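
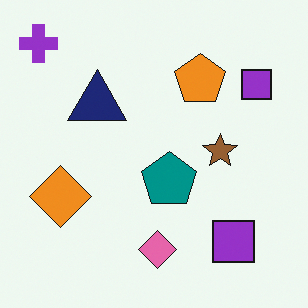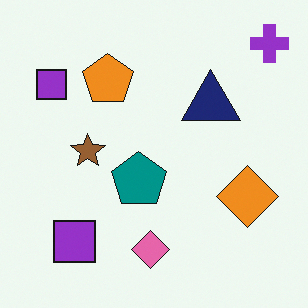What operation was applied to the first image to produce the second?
The second image is the first flipped horizontally (left ↔ right).

The purple cross is in the top-left of the first image and the top-right of the second — shapes on opposite sides of the vertical midline have swapped in a mirror flip.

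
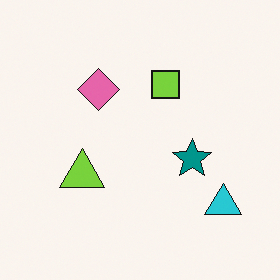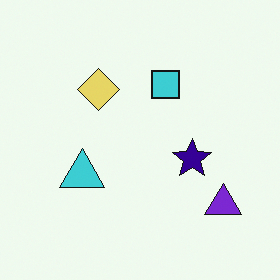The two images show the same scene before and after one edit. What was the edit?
The second image is the first hue-shifted through roughly a third of the color wheel.

Every shape's color has rotated by the same amount around the hue wheel — a uniform hue shift.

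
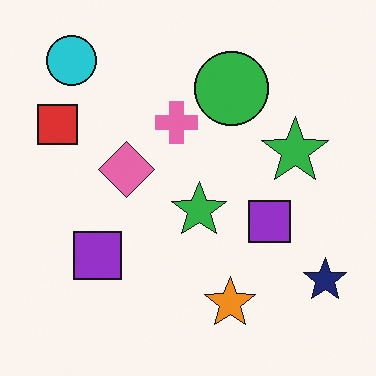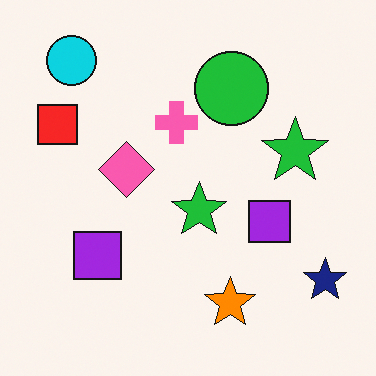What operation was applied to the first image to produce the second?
It was slightly oversaturated.

All colors are more vivid — a global saturation change.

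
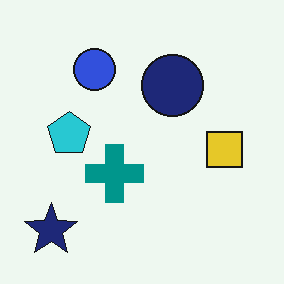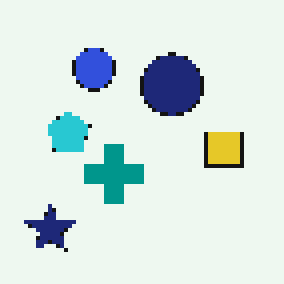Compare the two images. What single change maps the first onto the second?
This is the original image lightly pixelated (a mild mosaic effect).

Shapes are reduced to large square blocks; fine edges and outlines are lost — a downscale-then-upscale (mosaic) effect.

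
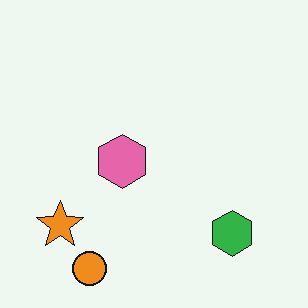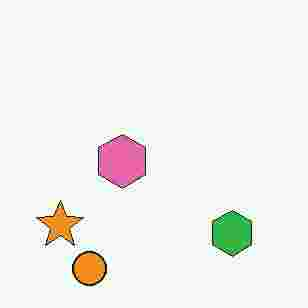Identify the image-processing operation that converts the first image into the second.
It was heavily JPEG-compressed with obvious blocking artifacts.

Blocky 8×8 compression artifacts appear around shape edges and the flat background shows ringing — characteristic JPEG degradation.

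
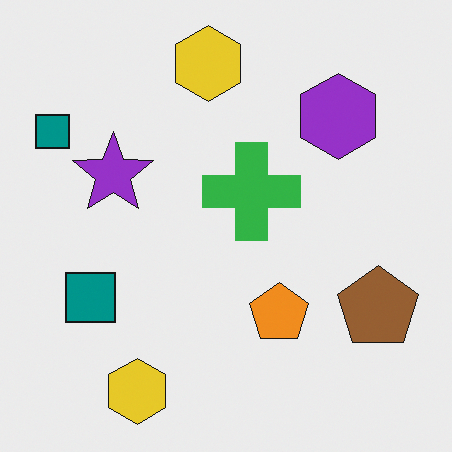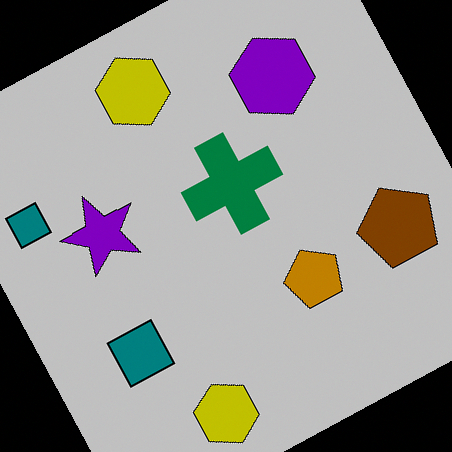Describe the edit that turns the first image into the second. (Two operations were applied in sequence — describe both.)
The image was aggressively posterized, then rotated counter-clockwise by a clearly visible amount.

Each flat color has snapped to a coarser quantized level — most visibly, the near-white background has dropped to a flat grey. Every shape is tilted by the same angle and the image corners show triangular fill wedges — a whole-image rotation by a non-right angle.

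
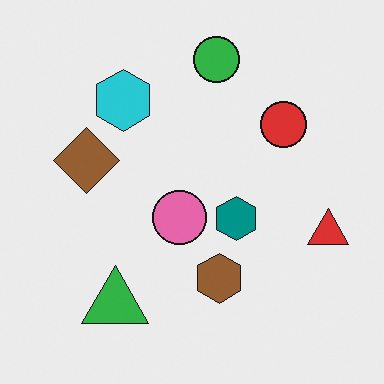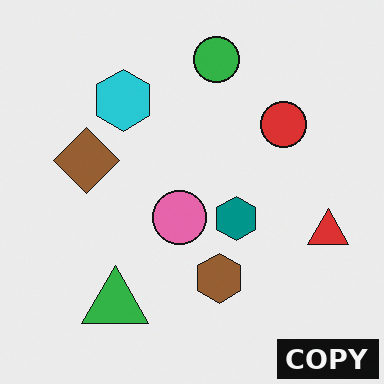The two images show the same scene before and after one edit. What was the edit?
This is the original image watermarked with the text "COPY" in the lower-right corner.

A dark label reading "COPY" appears in the lower-right corner.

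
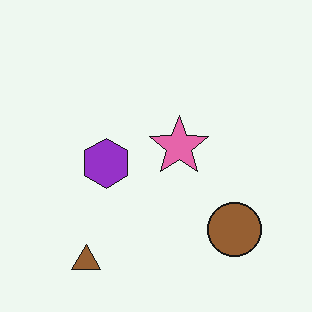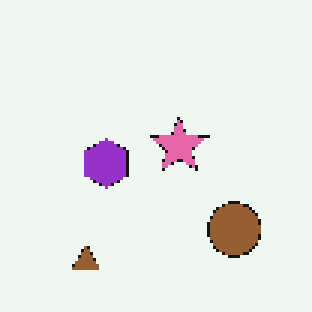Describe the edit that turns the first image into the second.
The second image is the first lightly pixelated (a mild mosaic effect).

Shapes are reduced to large square blocks; fine edges and outlines are lost — a downscale-then-upscale (mosaic) effect.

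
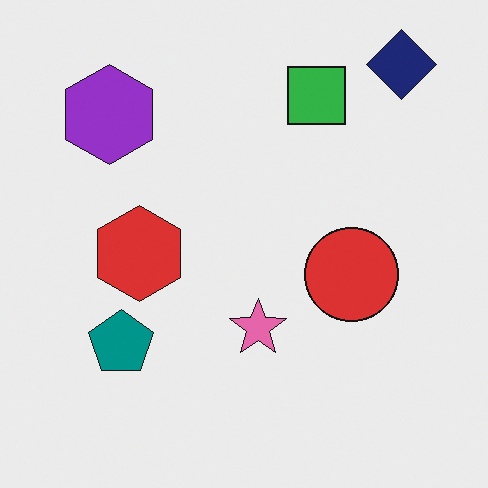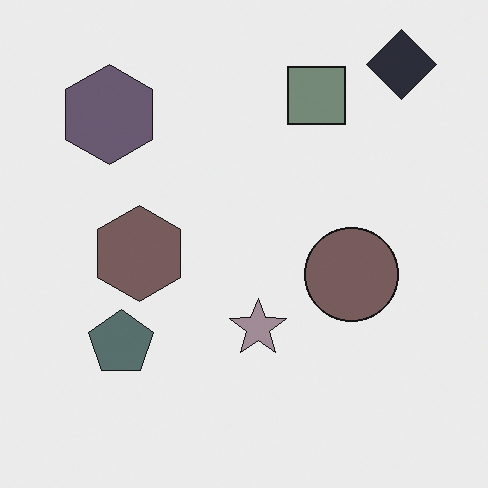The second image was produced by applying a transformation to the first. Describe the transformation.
Made much more muted (saturation change).

All colors are more muted and greyish — a global saturation change.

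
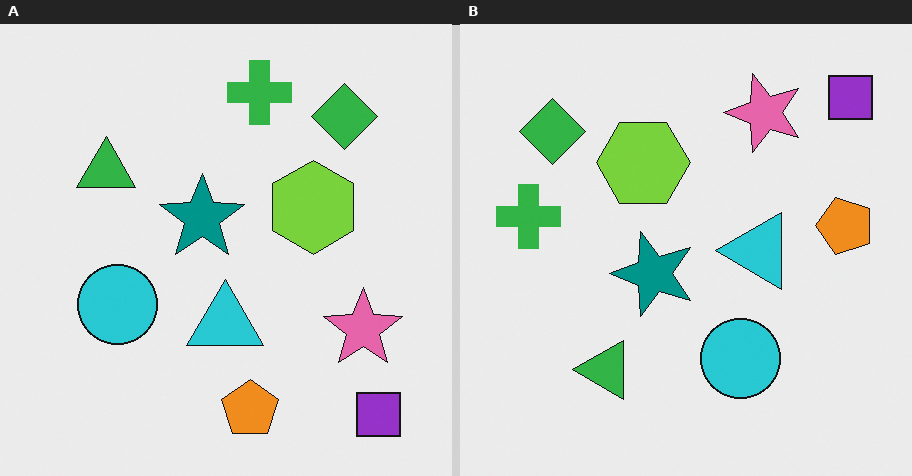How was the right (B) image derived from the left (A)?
It was rotated 90° counter-clockwise.

The purple square sits in the bottom-right of the left (A) image and the top-right of the right (B) — consistent with a whole-image 90° counter-clockwise rotation.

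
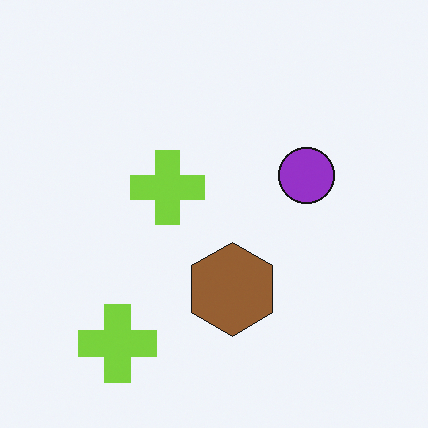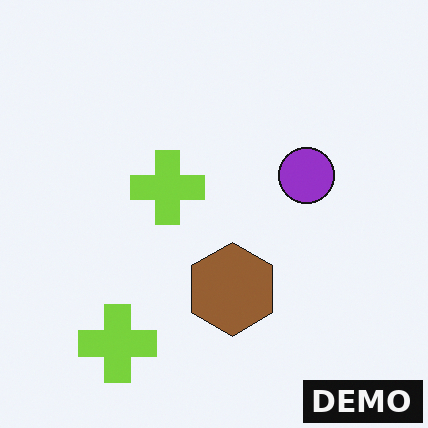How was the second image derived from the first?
Watermarked with the text "DEMO" in the lower-right corner.

A dark label reading "DEMO" appears in the lower-right corner.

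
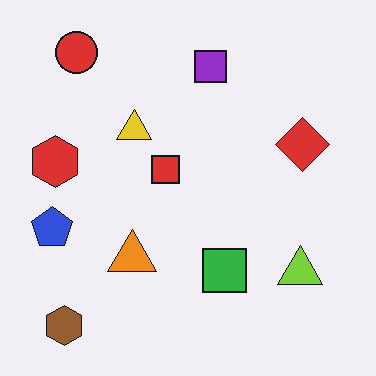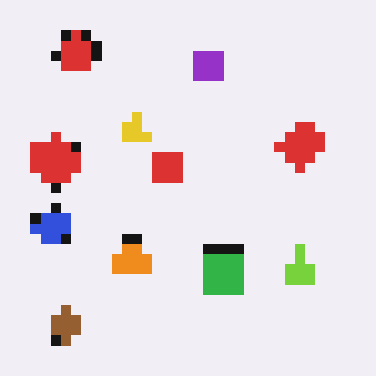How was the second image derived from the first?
This is the original image heavily pixelated into large blocks.

Shapes are reduced to large square blocks; fine edges and outlines are lost — a downscale-then-upscale (mosaic) effect.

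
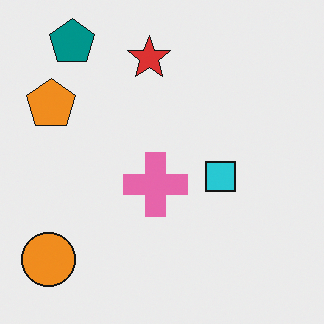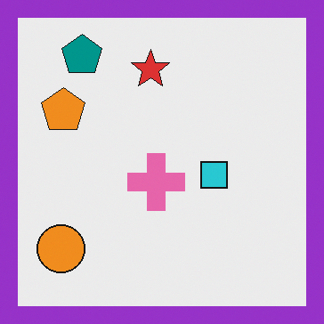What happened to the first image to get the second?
Framed with a purple border.

A solid purple frame runs around the edge of the second image, with the content slightly shrunk inside it.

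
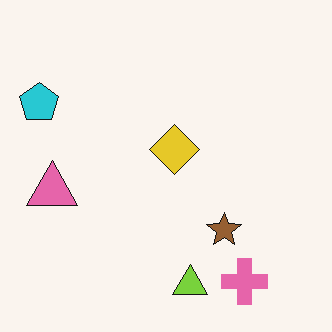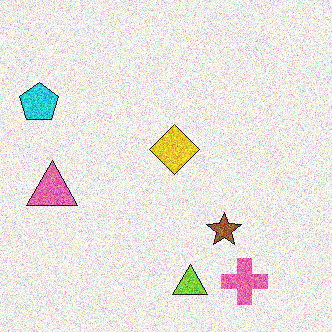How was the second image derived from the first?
This is the original image degraded with strong gaussian noise.

Random speckle covers the whole image, including the flat background.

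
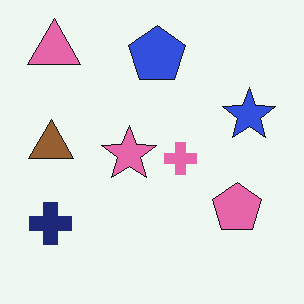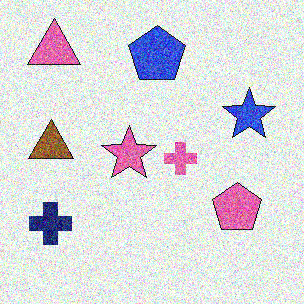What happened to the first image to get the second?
The second image is the first degraded with a thick layer of grain.

Random speckle covers the whole image, including the flat background.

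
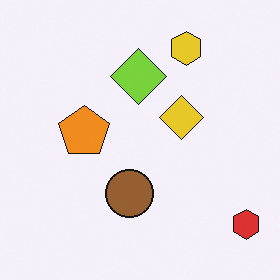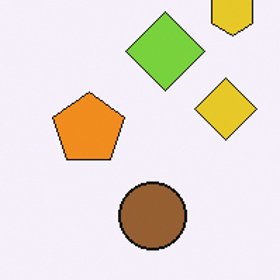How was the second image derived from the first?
The image was cropped slightly and scaled back up.

The visible shapes are larger and the field of view is narrower; shapes near the original edges may be partly or wholly outside the frame — a crop-and-rescale.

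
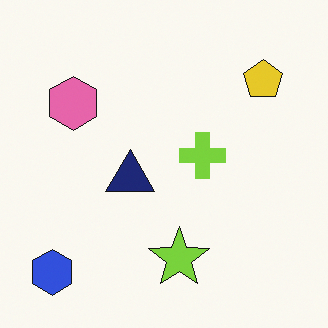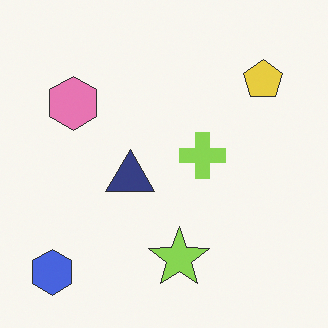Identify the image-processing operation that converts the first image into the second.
It was given slightly reduced contrast.

Tones are pushed toward mid-grey across the whole image — a global contrast change.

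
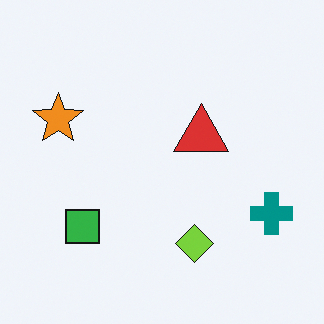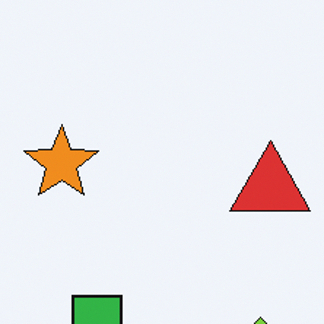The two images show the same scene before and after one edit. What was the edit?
The transformation is: cropped to a modestly smaller region and rescaled.

The visible shapes are larger and the field of view is narrower; shapes near the original edges may be partly or wholly outside the frame — a crop-and-rescale.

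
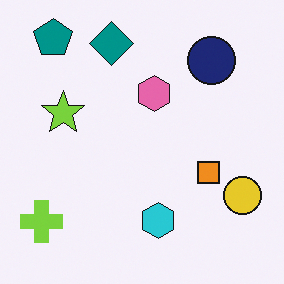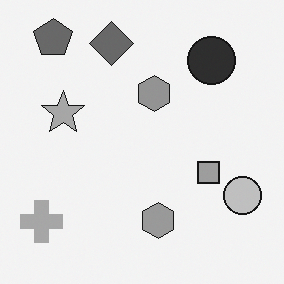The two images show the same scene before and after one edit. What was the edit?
The transformation is: converted to grayscale.

All color is removed — every shape is now a shade of grey.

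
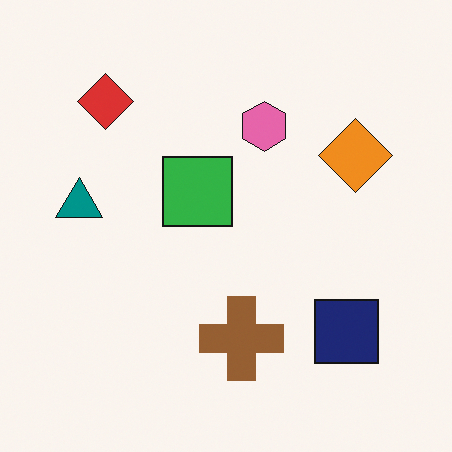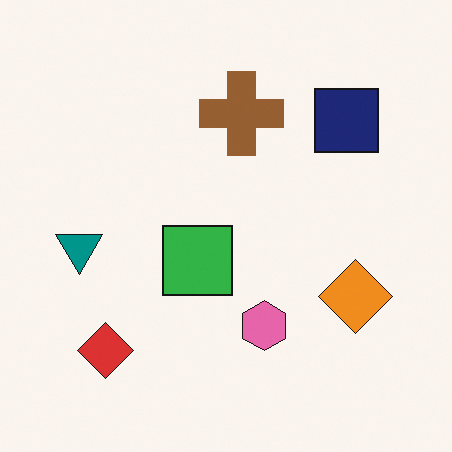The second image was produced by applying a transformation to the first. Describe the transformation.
The second image is the first flipped vertically (top ↔ bottom).

The red diamond is in the top-left of the first image and the bottom-left of the second — shapes on opposite sides of the horizontal midline have swapped in a mirror flip.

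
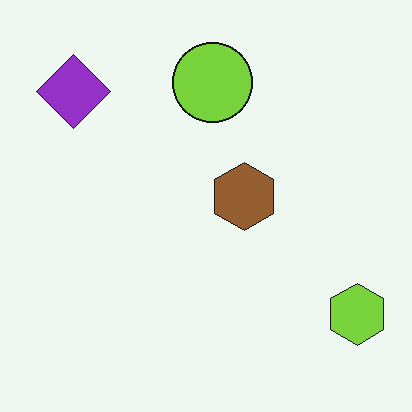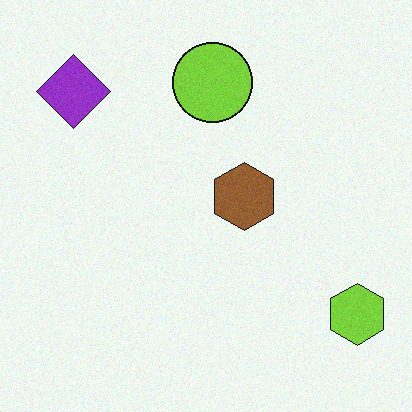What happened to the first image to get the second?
The image was degraded with light additive noise.

Random speckle covers the whole image, including the flat background.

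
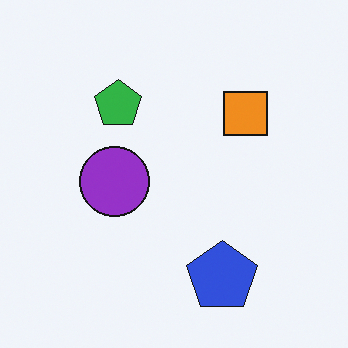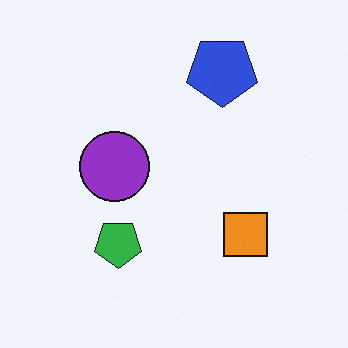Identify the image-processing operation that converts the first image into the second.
It was flipped vertically (top ↔ bottom).

The blue pentagon is in the bottom of the first image and the top of the second — shapes on opposite sides of the horizontal midline have swapped in a mirror flip.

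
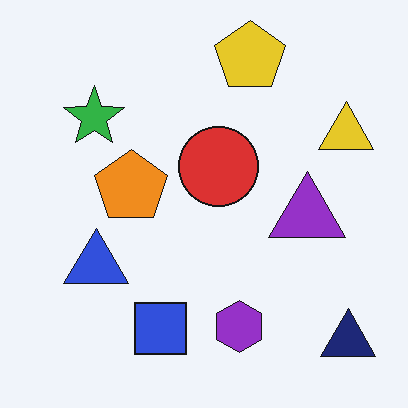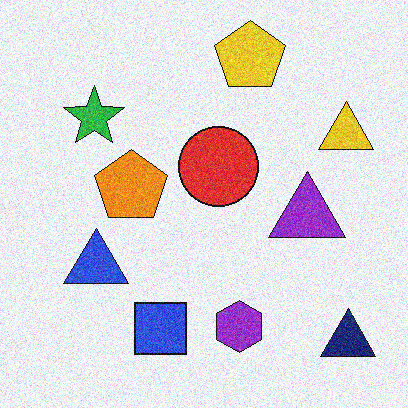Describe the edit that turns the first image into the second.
Degraded with moderate additive noise.

Random speckle covers the whole image, including the flat background.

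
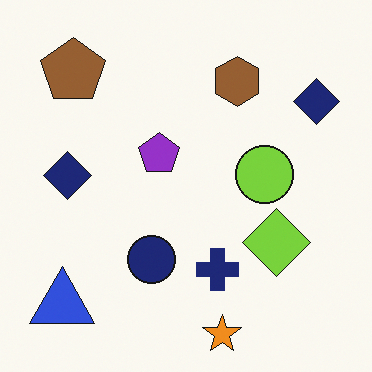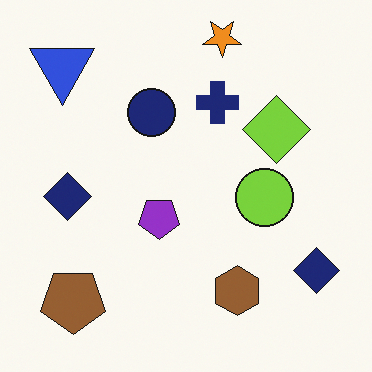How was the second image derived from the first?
The transformation is: flipped vertically (top ↔ bottom).

The orange star is in the bottom of the first image and the top of the second — shapes on opposite sides of the horizontal midline have swapped in a mirror flip.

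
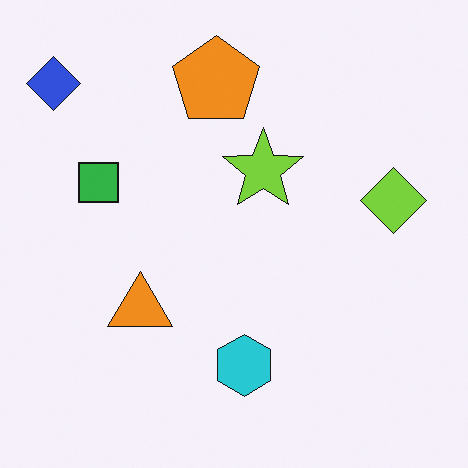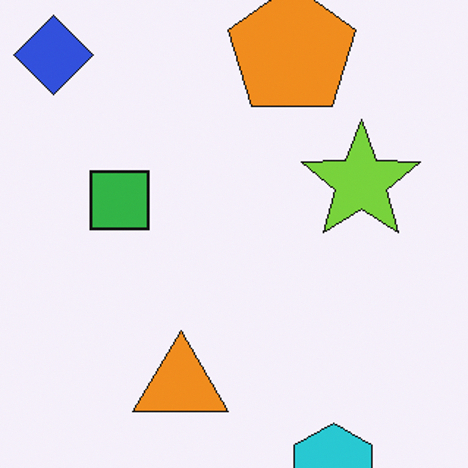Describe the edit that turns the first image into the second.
The second image is the first cropped slightly and scaled back up.

The visible shapes are larger and the field of view is narrower; shapes near the original edges may be partly or wholly outside the frame — a crop-and-rescale.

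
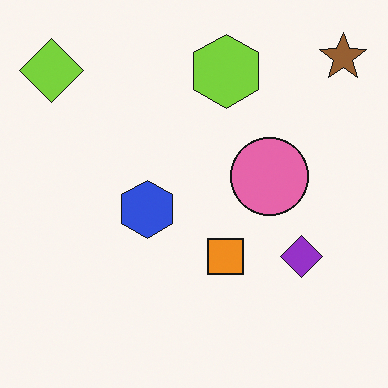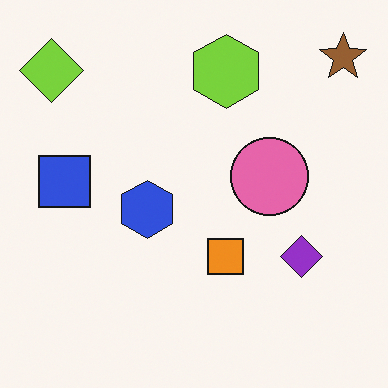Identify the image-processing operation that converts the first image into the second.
The transformation is: overlaid with an additional blue square.

A blue square appears in the second image that is absent from the first.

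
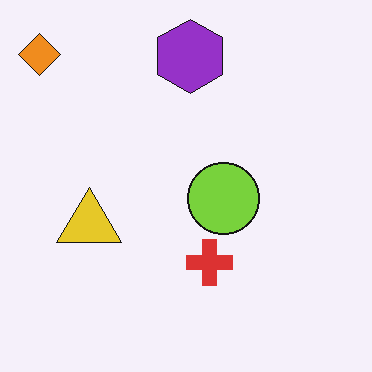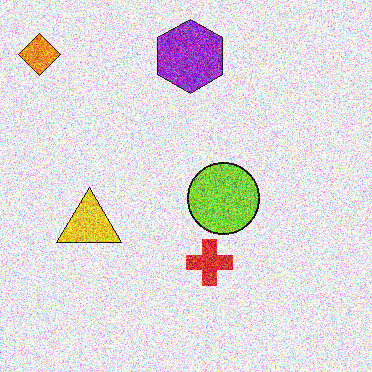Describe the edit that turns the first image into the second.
Degraded with strong gaussian noise.

Random speckle covers the whole image, including the flat background.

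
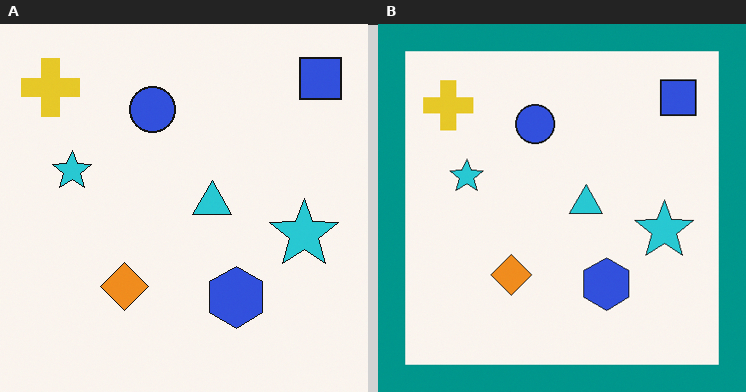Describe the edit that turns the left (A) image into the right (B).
It was framed with a teal border.

A solid teal frame runs around the edge of the right (B) image, with the content slightly shrunk inside it.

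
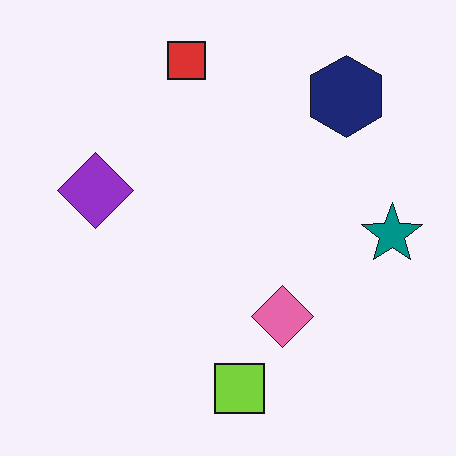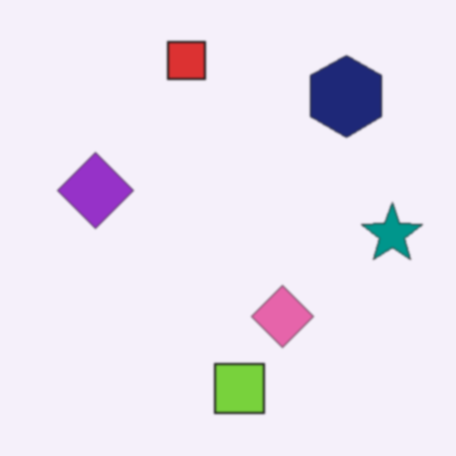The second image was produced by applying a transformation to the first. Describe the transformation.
The transformation is: lightly blurred.

Shape edges and outlines are uniformly softened across the whole image.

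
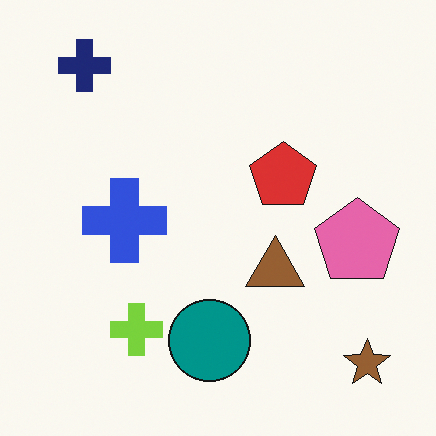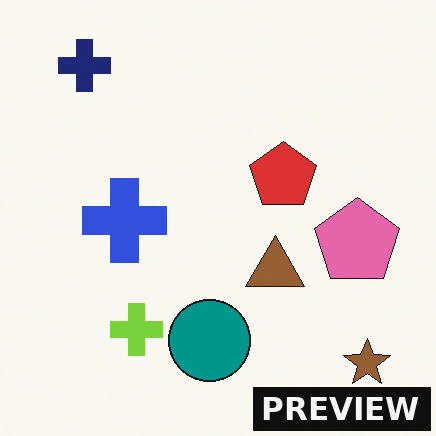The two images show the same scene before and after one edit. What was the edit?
This is the original image watermarked with the text "PREVIEW" in the lower-right corner.

A dark label reading "PREVIEW" appears in the lower-right corner.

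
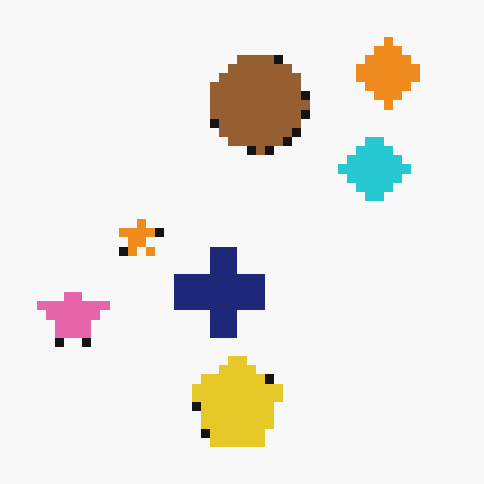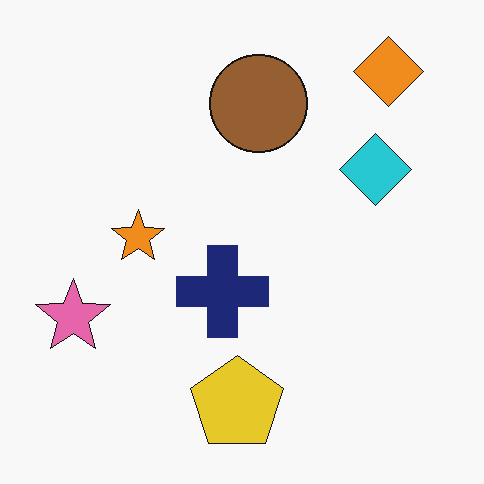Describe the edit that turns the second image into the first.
The transformation is: heavily pixelated into large blocks.

Shapes are reduced to large square blocks; fine edges and outlines are lost — a downscale-then-upscale (mosaic) effect.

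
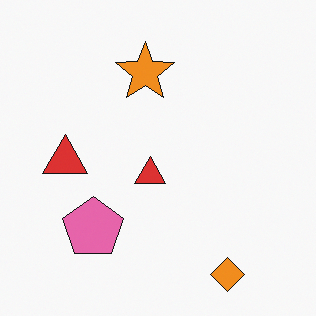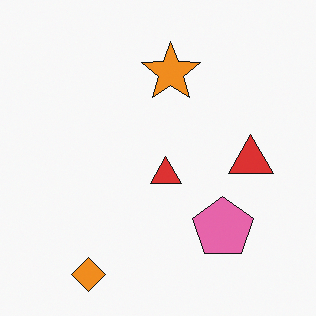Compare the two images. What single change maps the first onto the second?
This is the original image flipped horizontally (left ↔ right).

The orange diamond is in the bottom-right of the first image and the bottom-left of the second — shapes on opposite sides of the vertical midline have swapped in a mirror flip.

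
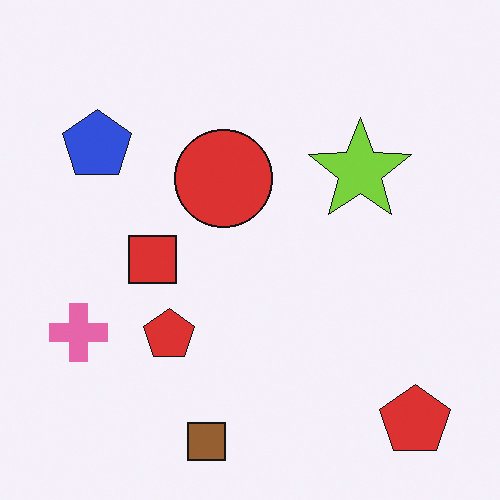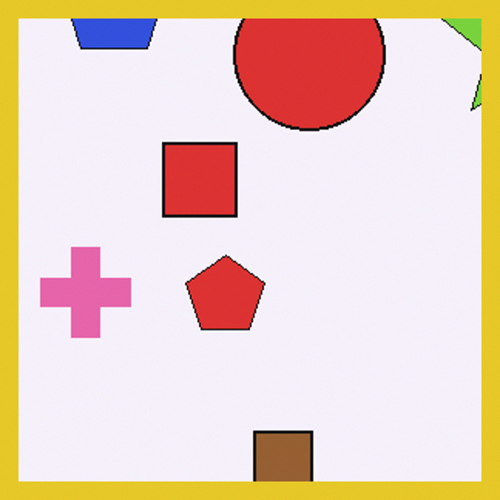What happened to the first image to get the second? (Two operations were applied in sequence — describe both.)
Cropped to a noticeably smaller region and rescaled, then framed with a yellow border.

The visible shapes are larger and the field of view is narrower; shapes near the original edges may be partly or wholly outside the frame — a crop-and-rescale. A solid yellow frame runs around the edge of the second image, with the content slightly shrunk inside it.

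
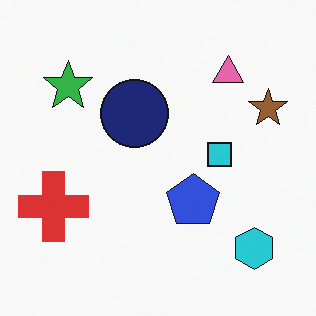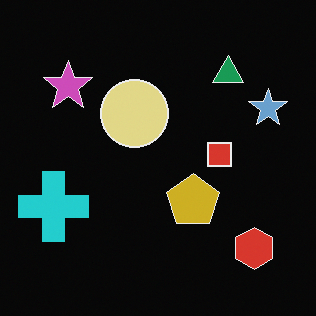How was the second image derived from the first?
Color-inverted (negative).

The light background has become dark and every shape's color is its complement — a photographic negative.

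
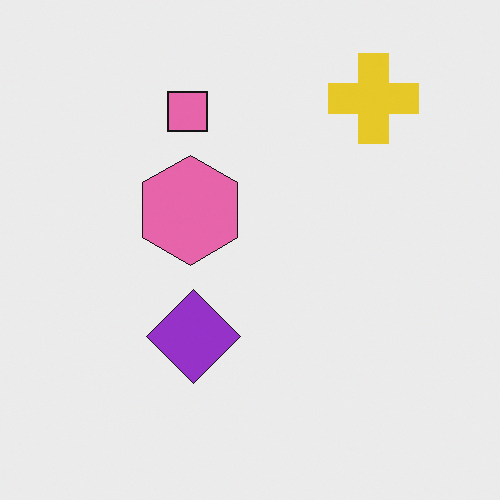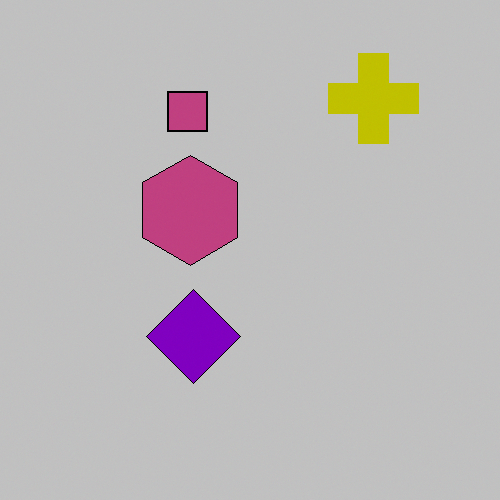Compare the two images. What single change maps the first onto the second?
This is the original image heavily posterized to just a handful of flat colors.

Each flat color has snapped to a coarser quantized level — most visibly, the near-white background has dropped to a flat grey.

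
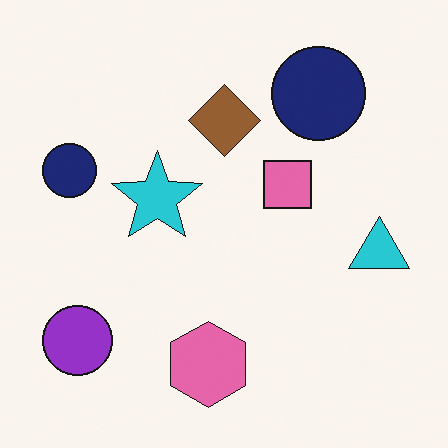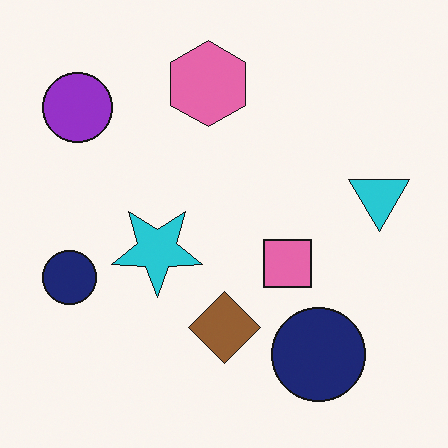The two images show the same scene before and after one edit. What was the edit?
The second image is the first flipped vertically (top ↔ bottom).

The pink hexagon is in the bottom of the first image and the top of the second — shapes on opposite sides of the horizontal midline have swapped in a mirror flip.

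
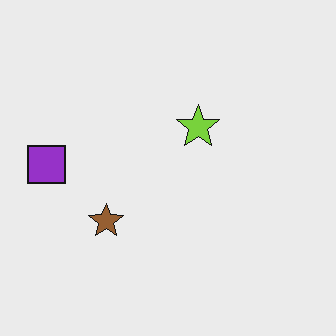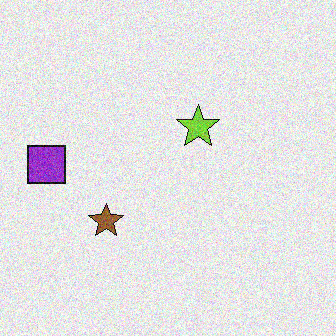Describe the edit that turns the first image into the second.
The image was degraded with visible gaussian noise.

Random speckle covers the whole image, including the flat background.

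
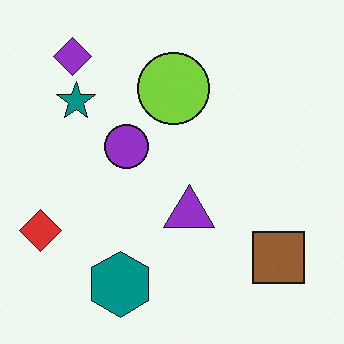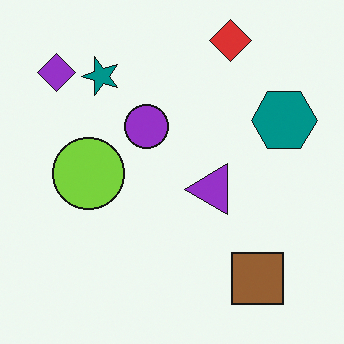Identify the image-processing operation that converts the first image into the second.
The image was transposed (reflected across the top-left ↔ bottom-right diagonal).

Shapes have swapped their row and column positions — what was in the top-right is now in the bottom-left — a diagonal reflection.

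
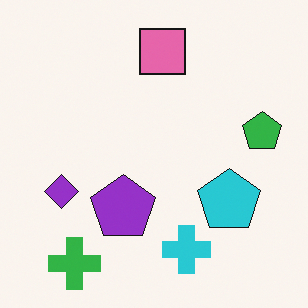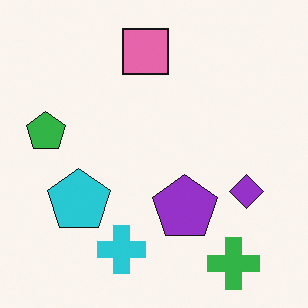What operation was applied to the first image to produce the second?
The second image is the first flipped horizontally (left ↔ right).

The green pentagon is in the right of the first image and the left of the second — shapes on opposite sides of the vertical midline have swapped in a mirror flip.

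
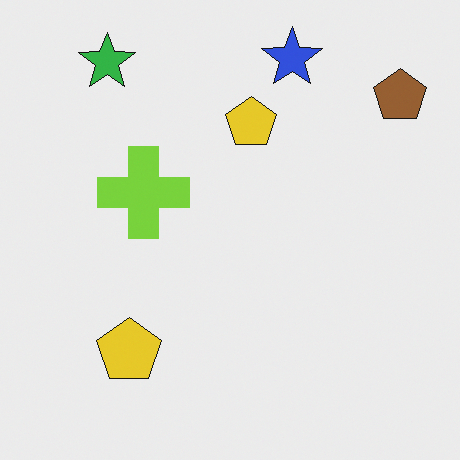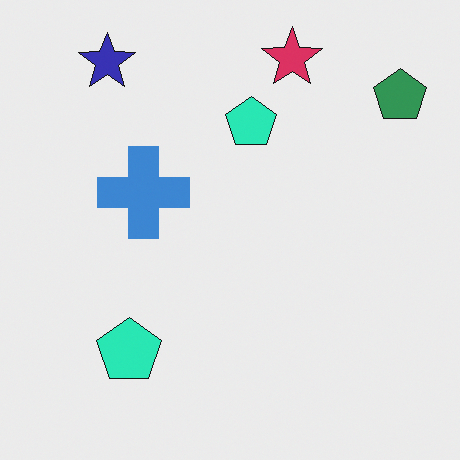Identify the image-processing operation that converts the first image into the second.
The transformation is: hue-shifted by a moderate amount.

Every shape's color has rotated by the same amount around the hue wheel — a uniform hue shift.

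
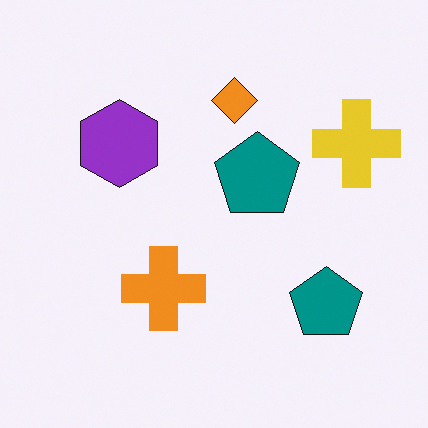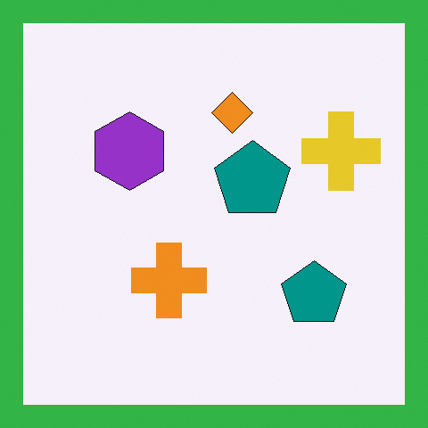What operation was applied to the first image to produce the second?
The second image is the first framed with a green border.

A solid green frame runs around the edge of the second image, with the content slightly shrunk inside it.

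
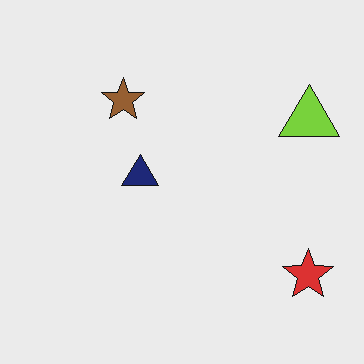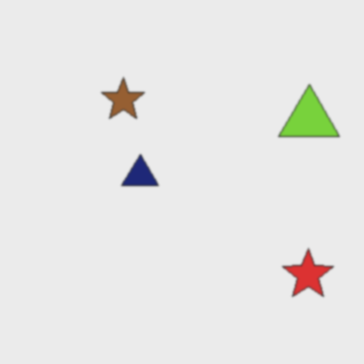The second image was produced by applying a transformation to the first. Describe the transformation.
Lightly blurred.

Shape edges and outlines are uniformly softened across the whole image.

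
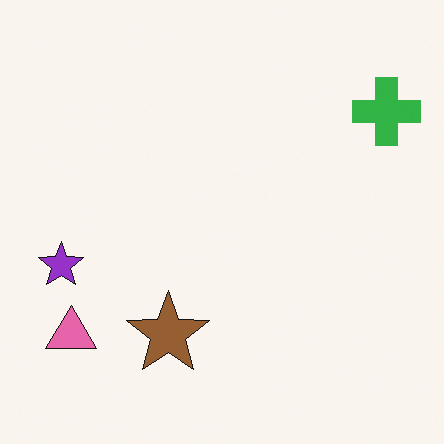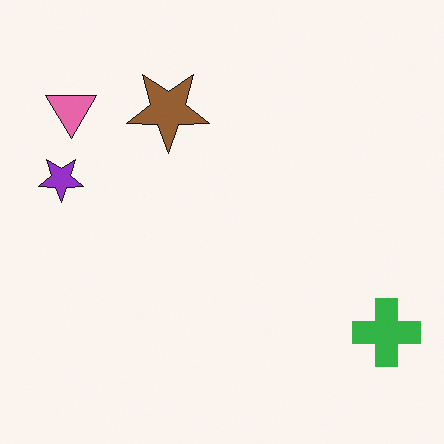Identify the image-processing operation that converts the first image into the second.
This is the original image flipped vertically (top ↔ bottom).

The brown star is in the bottom of the first image and the top of the second — shapes on opposite sides of the horizontal midline have swapped in a mirror flip.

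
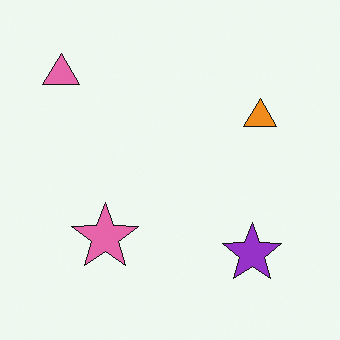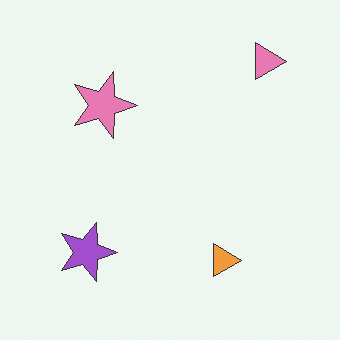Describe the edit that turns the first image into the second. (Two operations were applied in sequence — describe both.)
The image was given slightly reduced contrast, then rotated 90° clockwise.

Tones are pushed toward mid-grey across the whole image — a global contrast change. The pink triangle sits in the top-left of the first image and the top-right of the second — consistent with a whole-image 90° clockwise rotation.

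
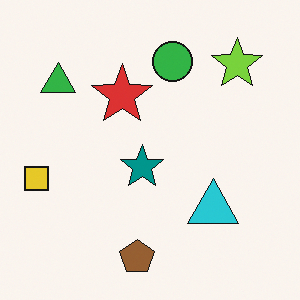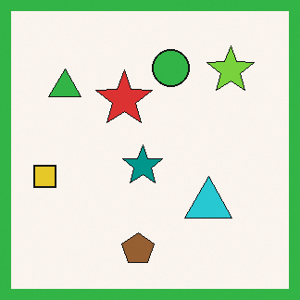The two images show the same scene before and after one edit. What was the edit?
The second image is the first framed with a green border.

A solid green frame runs around the edge of the second image, with the content slightly shrunk inside it.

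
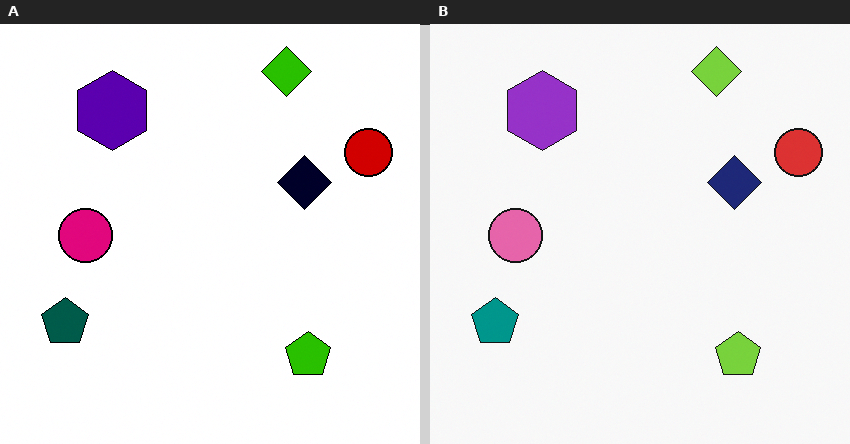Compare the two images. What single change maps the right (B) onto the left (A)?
It was boosted in contrast.

Tones are pushed away from mid-grey across the whole image — a global contrast change.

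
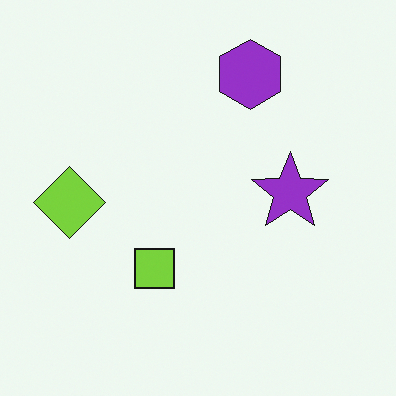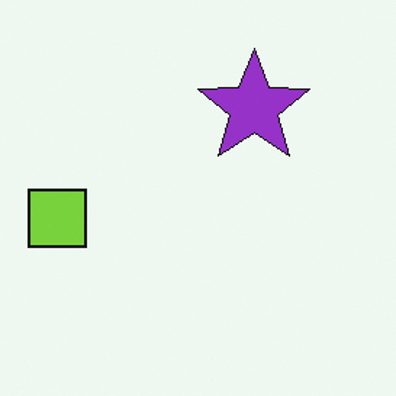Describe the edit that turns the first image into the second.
This is the original image cropped slightly and scaled back up.

The visible shapes are larger and the field of view is narrower; shapes near the original edges may be partly or wholly outside the frame — a crop-and-rescale.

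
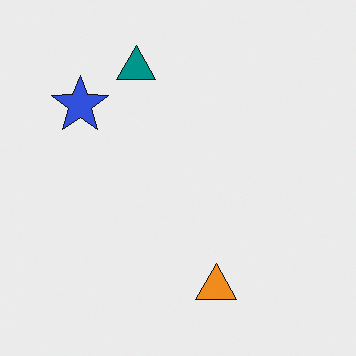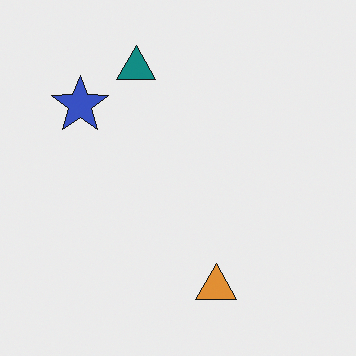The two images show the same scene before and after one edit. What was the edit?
Slightly desaturated.

All colors are more muted and greyish — a global saturation change.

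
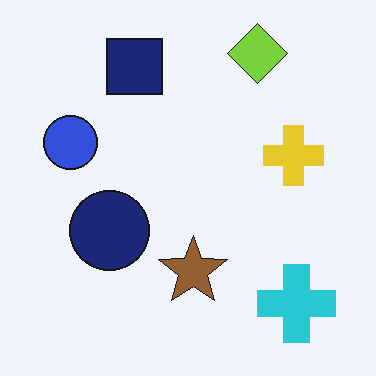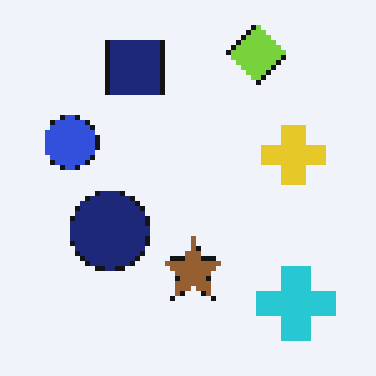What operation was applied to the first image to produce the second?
The transformation is: mildly pixelated.

Shapes are reduced to large square blocks; fine edges and outlines are lost — a downscale-then-upscale (mosaic) effect.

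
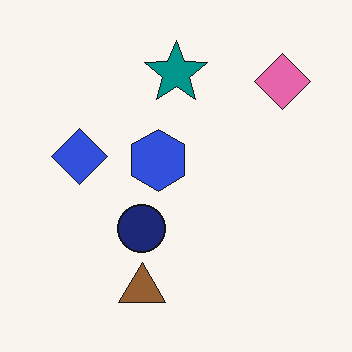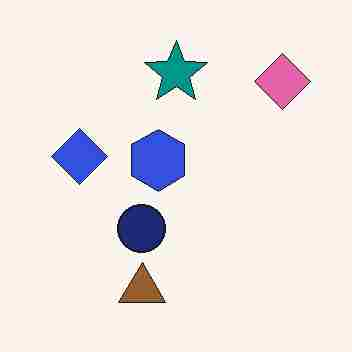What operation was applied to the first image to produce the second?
This is the original image heavily JPEG-compressed with obvious blocking artifacts.

Blocky 8×8 compression artifacts appear around shape edges and the flat background shows ringing — characteristic JPEG degradation.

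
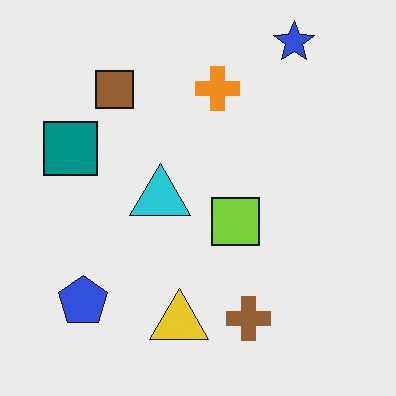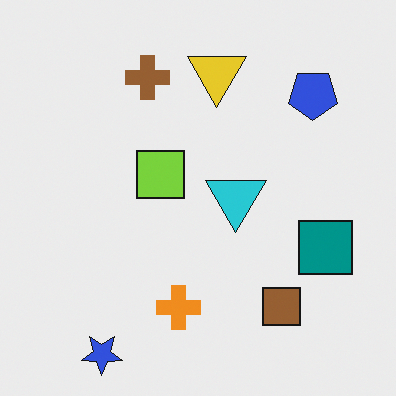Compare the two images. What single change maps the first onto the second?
The second image is the first rotated 180°.

The blue star sits in the top-right of the first image and the bottom-left of the second — consistent with a whole-image 180° rotation.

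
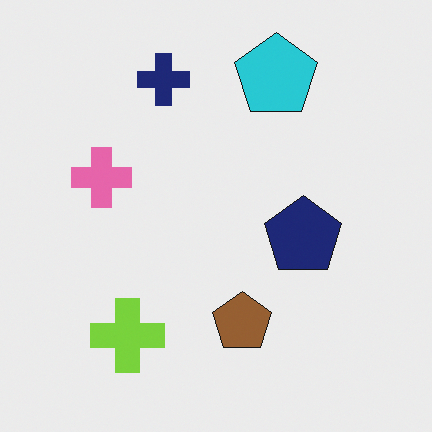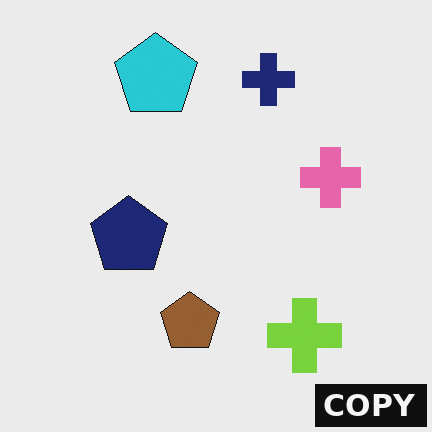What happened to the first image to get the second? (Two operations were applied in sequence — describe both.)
The transformation is: flipped horizontally (left ↔ right), then watermarked with the text "COPY" in the lower-right corner.

The pink cross is in the left of the first image and the right of the second — shapes on opposite sides of the vertical midline have swapped in a mirror flip. A dark label reading "COPY" appears in the lower-right corner.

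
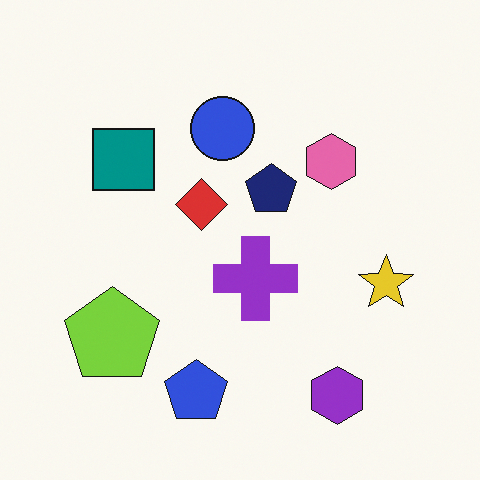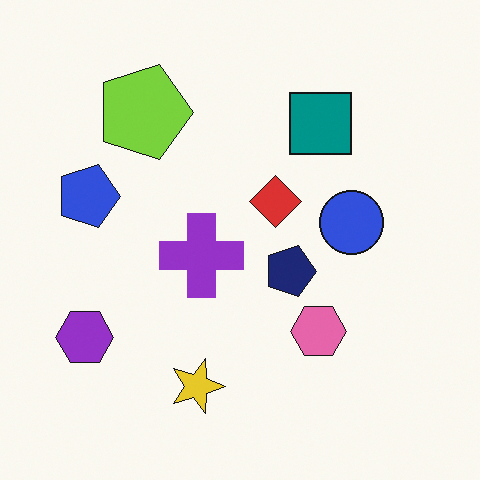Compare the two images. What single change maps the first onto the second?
The second image is the first rotated 90° clockwise.

The purple hexagon sits in the bottom-right of the first image and the bottom-left of the second — consistent with a whole-image 90° clockwise rotation.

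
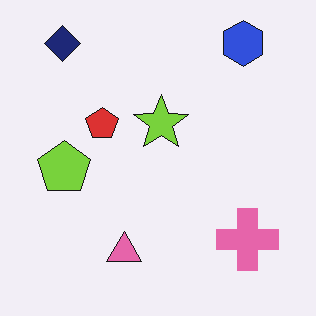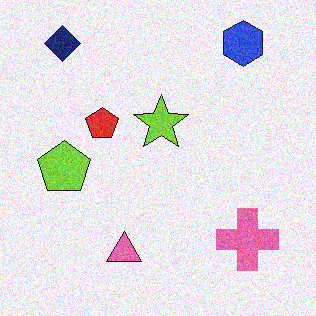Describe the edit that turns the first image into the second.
Degraded with visible gaussian noise.

Random speckle covers the whole image, including the flat background.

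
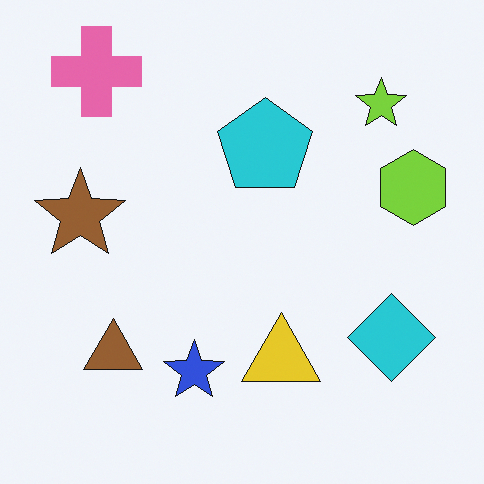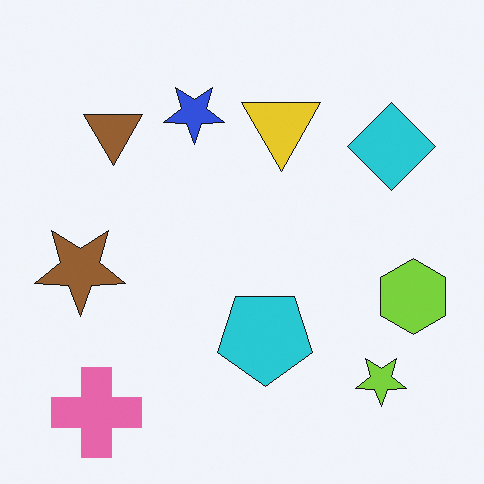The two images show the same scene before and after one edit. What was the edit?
It was flipped vertically (top ↔ bottom).

The pink cross is in the top-left of the first image and the bottom-left of the second — shapes on opposite sides of the horizontal midline have swapped in a mirror flip.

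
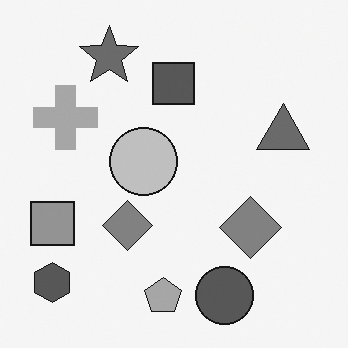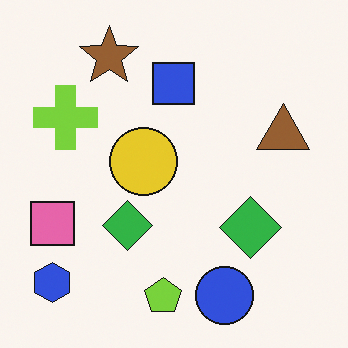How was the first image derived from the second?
It was converted to grayscale.

All color is removed — every shape is now a shade of grey.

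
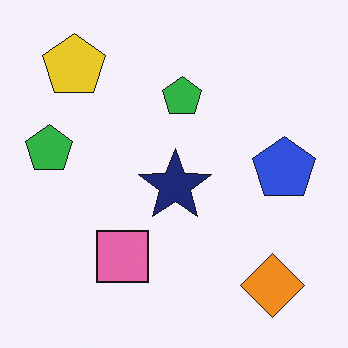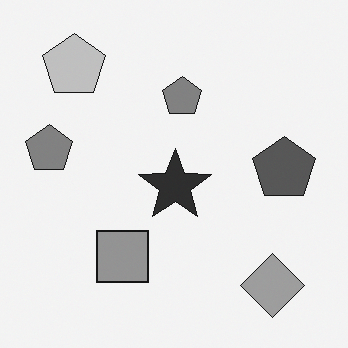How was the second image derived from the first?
The image was converted to grayscale.

All color is removed — every shape is now a shade of grey.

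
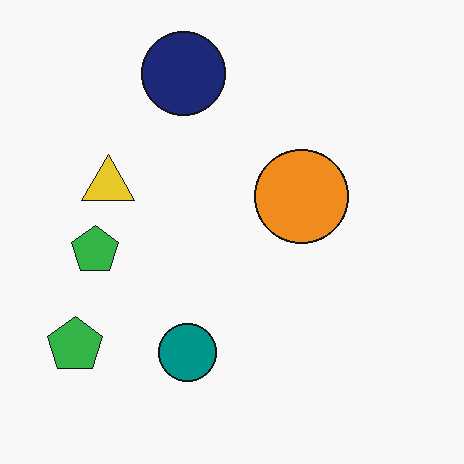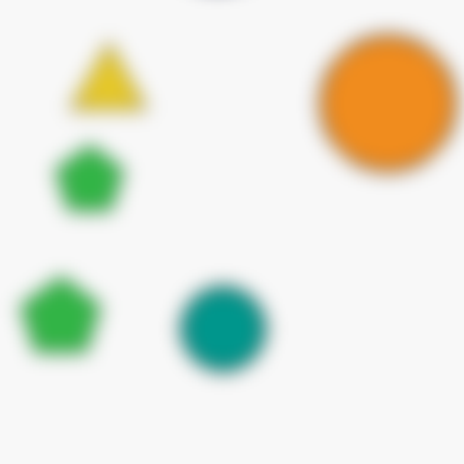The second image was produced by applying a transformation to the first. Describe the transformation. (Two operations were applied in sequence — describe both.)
Strongly gaussian-blurred, then cropped slightly and scaled back up.

Shape edges and outlines are uniformly softened across the whole image. The visible shapes are larger and the field of view is narrower; shapes near the original edges may be partly or wholly outside the frame — a crop-and-rescale.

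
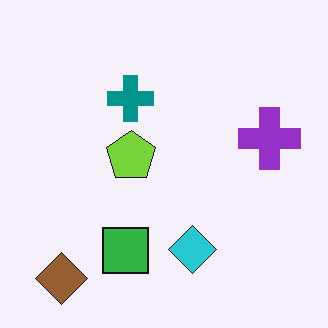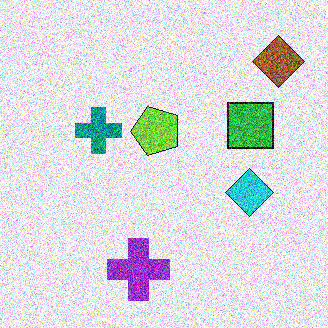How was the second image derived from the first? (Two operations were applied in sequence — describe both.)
Transposed (reflected across the top-left ↔ bottom-right diagonal), then degraded with heavy additive noise.

Shapes have swapped their row and column positions — what was in the top-right is now in the bottom-left — a diagonal reflection. Random speckle covers the whole image, including the flat background.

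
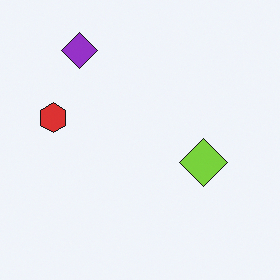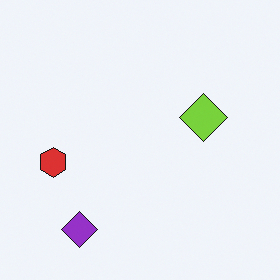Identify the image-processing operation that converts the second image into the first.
It was flipped vertically (top ↔ bottom).

The purple diamond is in the bottom-left of the second image and the top-left of the first — shapes on opposite sides of the horizontal midline have swapped in a mirror flip.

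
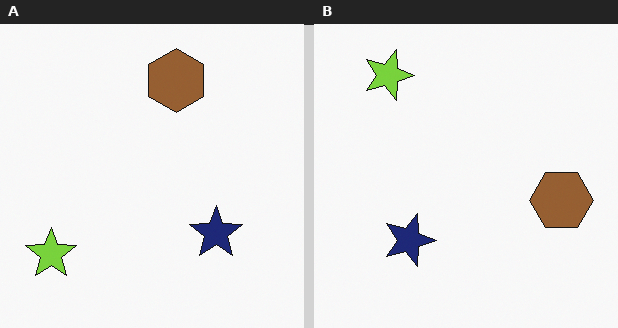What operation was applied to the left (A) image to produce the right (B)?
The transformation is: rotated 90° clockwise.

The lime star sits in the bottom-left of the left (A) image and the top-left of the right (B) — consistent with a whole-image 90° clockwise rotation.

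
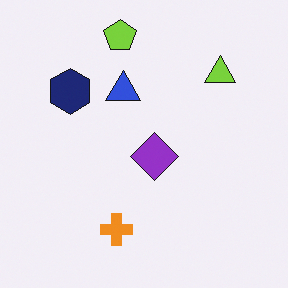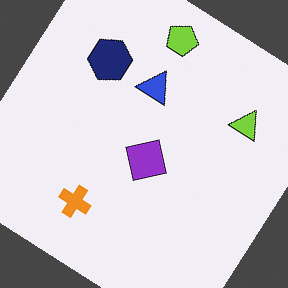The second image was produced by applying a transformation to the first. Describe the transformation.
The image was rotated clockwise by a large amount — several tens of degrees.

Every shape is tilted by the same angle and the image corners show triangular fill wedges — a whole-image rotation by a non-right angle.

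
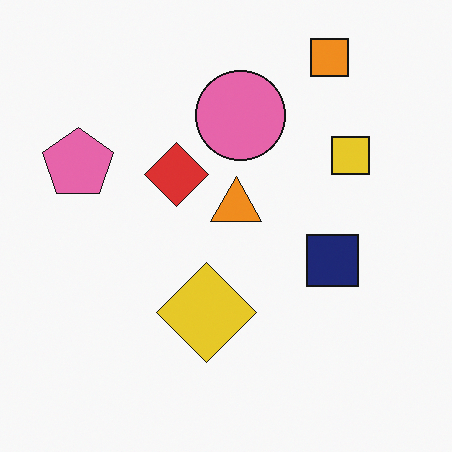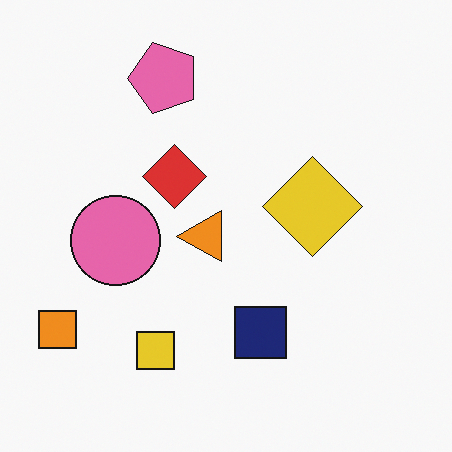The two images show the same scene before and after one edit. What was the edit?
The image was transposed (reflected across the top-left ↔ bottom-right diagonal).

Shapes have swapped their row and column positions — what was in the top-right is now in the bottom-left — a diagonal reflection.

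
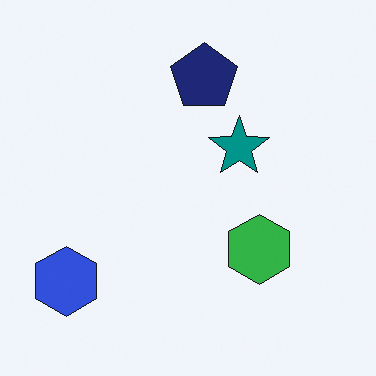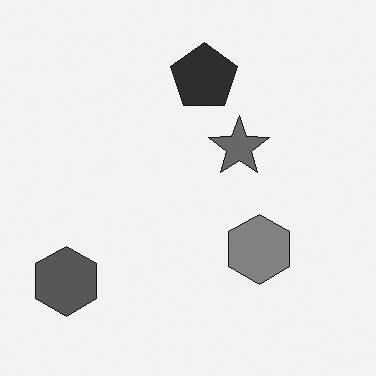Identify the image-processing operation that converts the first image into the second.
The transformation is: converted to grayscale.

All color is removed — every shape is now a shade of grey.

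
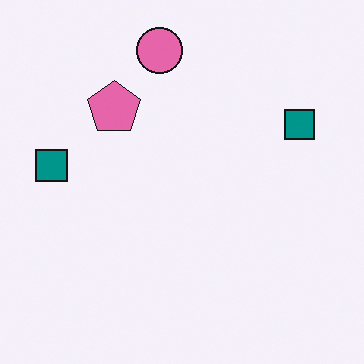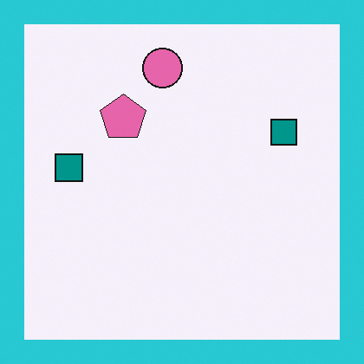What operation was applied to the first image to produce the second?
This is the original image framed with a cyan border.

A solid cyan frame runs around the edge of the second image, with the content slightly shrunk inside it.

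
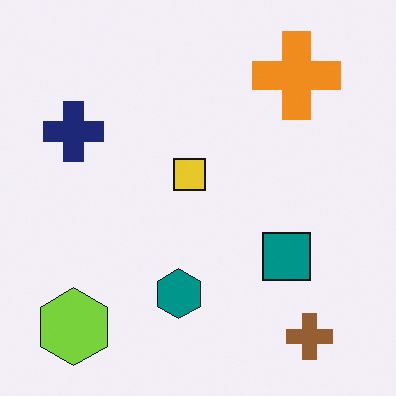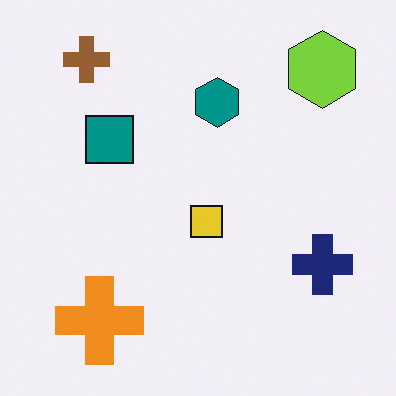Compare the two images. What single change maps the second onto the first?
The image was rotated 180°.

The lime hexagon sits in the top-right of the second image and the bottom-left of the first — consistent with a whole-image 180° rotation.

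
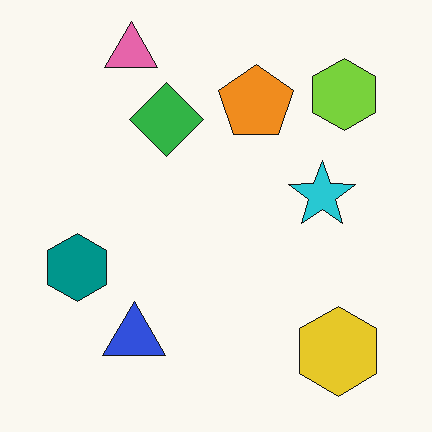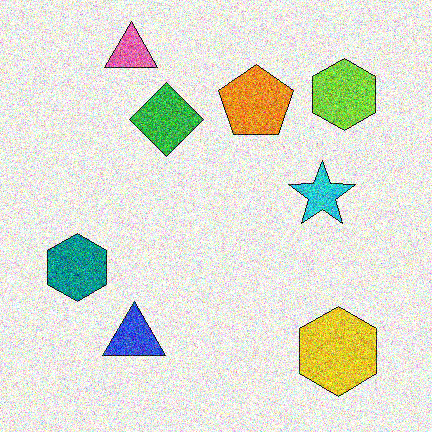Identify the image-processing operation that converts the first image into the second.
The second image is the first degraded with heavy additive noise.

Random speckle covers the whole image, including the flat background.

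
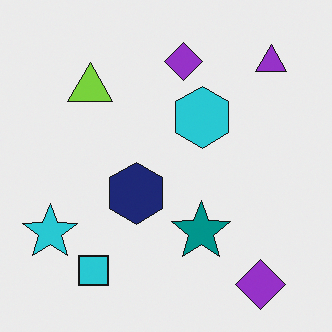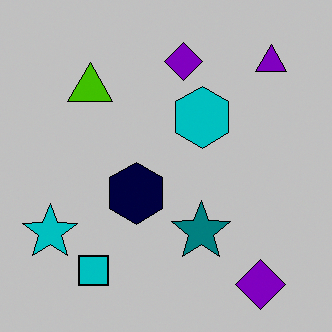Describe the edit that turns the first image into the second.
Aggressively posterized.

Each flat color has snapped to a coarser quantized level — most visibly, the near-white background has dropped to a flat grey.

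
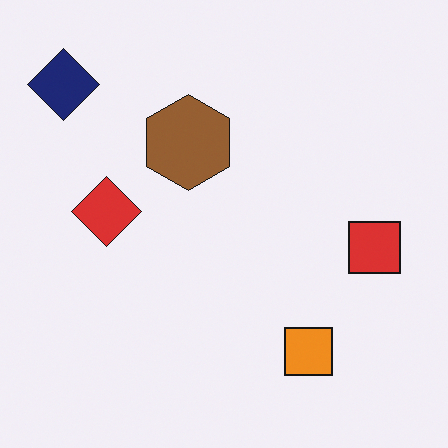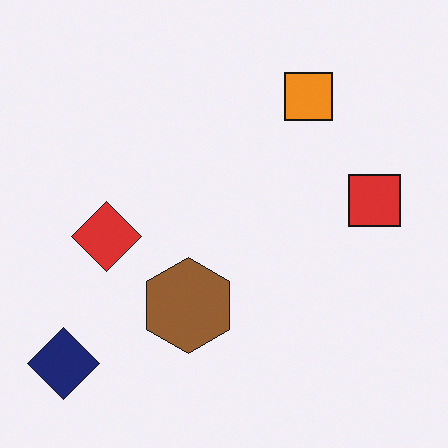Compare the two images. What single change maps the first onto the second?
The transformation is: flipped vertically (top ↔ bottom).

The navy diamond is in the top-left of the first image and the bottom-left of the second — shapes on opposite sides of the horizontal midline have swapped in a mirror flip.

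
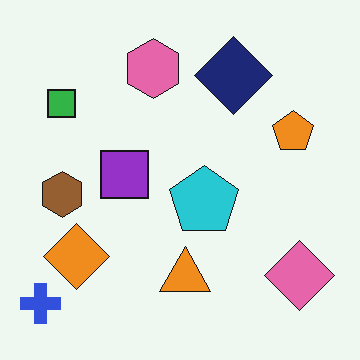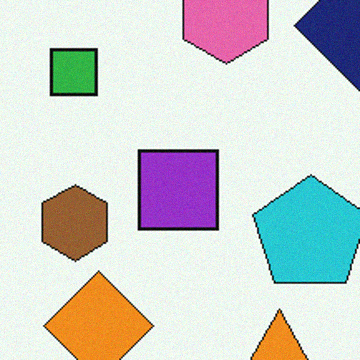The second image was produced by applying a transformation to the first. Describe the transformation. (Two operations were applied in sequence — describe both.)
The transformation is: cropped tightly and scaled back up, then degraded with a light layer of grain.

The visible shapes are larger and the field of view is narrower; shapes near the original edges may be partly or wholly outside the frame — a crop-and-rescale. Random speckle covers the whole image, including the flat background.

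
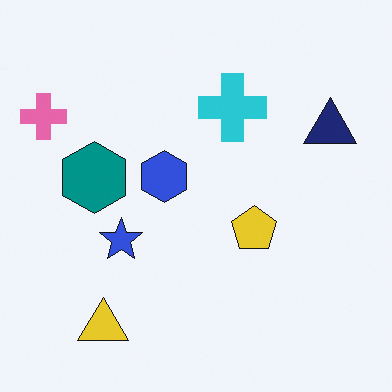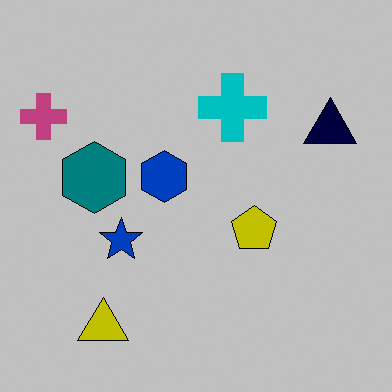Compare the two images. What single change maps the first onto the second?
It was heavily posterized to just a handful of flat colors.

Each flat color has snapped to a coarser quantized level — most visibly, the near-white background has dropped to a flat grey.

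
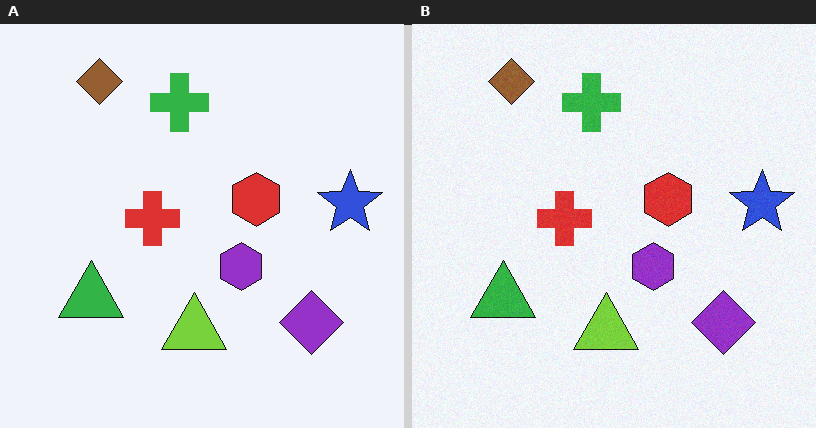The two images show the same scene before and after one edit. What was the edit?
The image was degraded with a light layer of grain.

Random speckle covers the whole image, including the flat background.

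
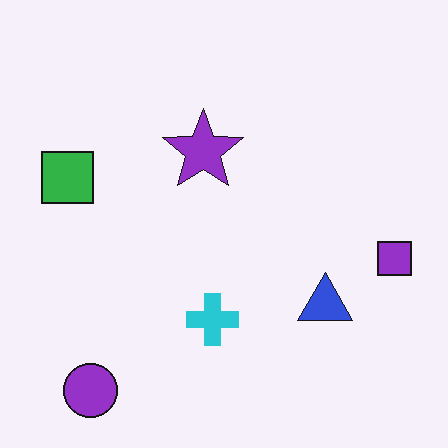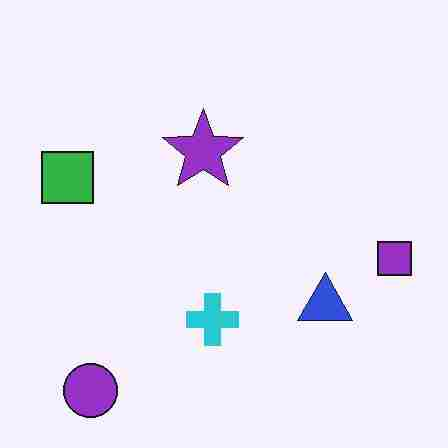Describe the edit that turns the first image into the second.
The image was degraded with heavy JPEG compression.

Blocky 8×8 compression artifacts appear around shape edges and the flat background shows ringing — characteristic JPEG degradation.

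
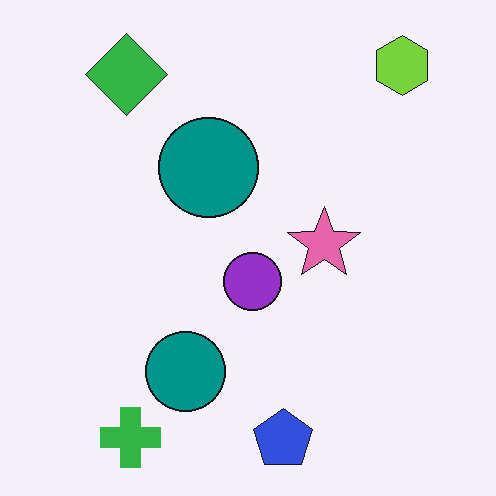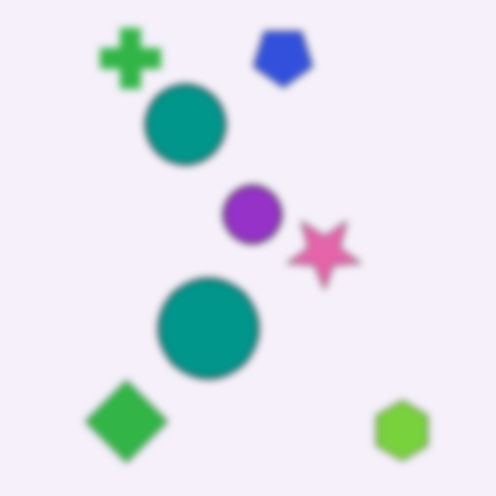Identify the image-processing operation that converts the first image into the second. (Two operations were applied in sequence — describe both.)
This is the original image flipped vertically (top ↔ bottom), then noticeably gaussian-blurred.

The blue pentagon is in the bottom of the first image and the top of the second — shapes on opposite sides of the horizontal midline have swapped in a mirror flip. Shape edges and outlines are uniformly softened across the whole image.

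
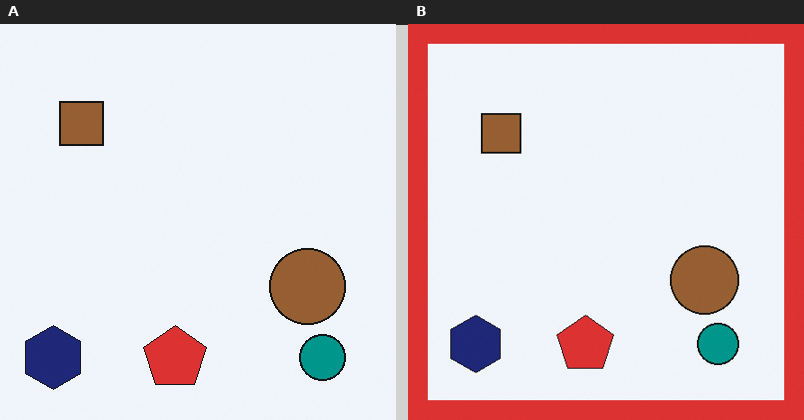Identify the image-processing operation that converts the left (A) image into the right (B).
The image was framed with a red border.

A solid red frame runs around the edge of the right (B) image, with the content slightly shrunk inside it.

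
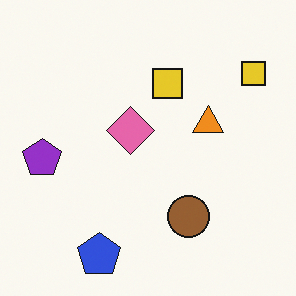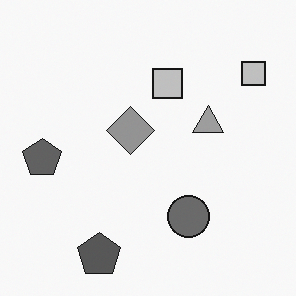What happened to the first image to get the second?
The transformation is: converted to grayscale.

All color is removed — every shape is now a shade of grey.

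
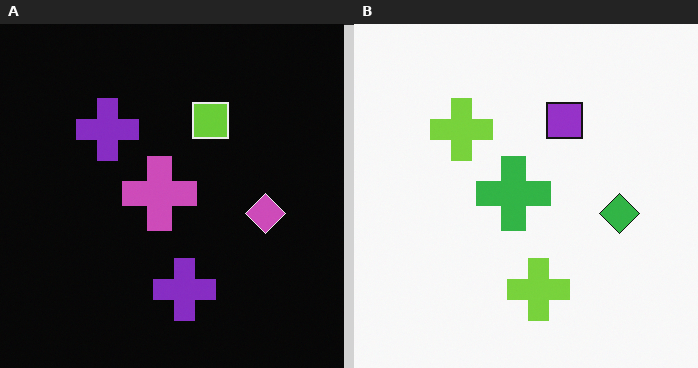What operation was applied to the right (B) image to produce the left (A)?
This is the original image color-inverted (negative).

The light background has become dark and every shape's color is its complement — a photographic negative.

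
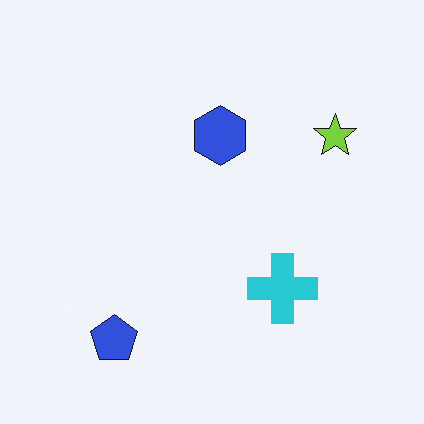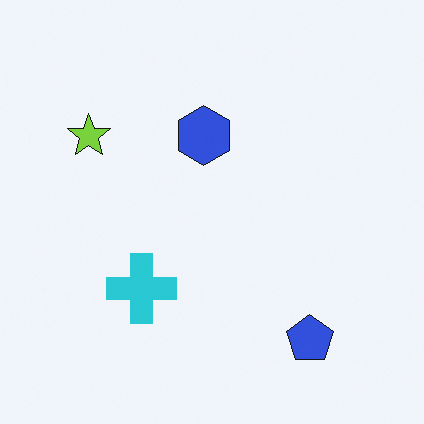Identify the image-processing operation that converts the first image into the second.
The second image is the first flipped horizontally (left ↔ right).

The lime star is in the top-right of the first image and the top-left of the second — shapes on opposite sides of the vertical midline have swapped in a mirror flip.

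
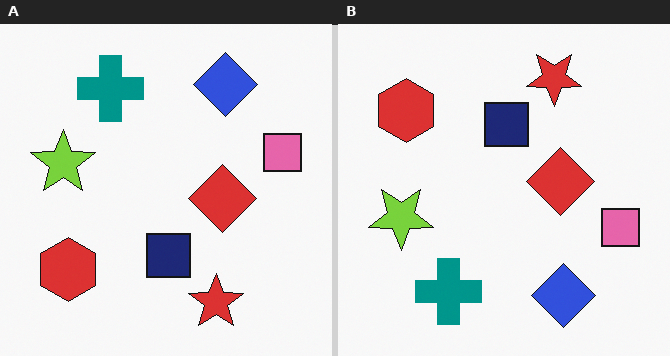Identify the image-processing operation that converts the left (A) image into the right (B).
This is the original image flipped vertically (top ↔ bottom).

The red star is in the bottom of the left (A) image and the top of the right (B) — shapes on opposite sides of the horizontal midline have swapped in a mirror flip.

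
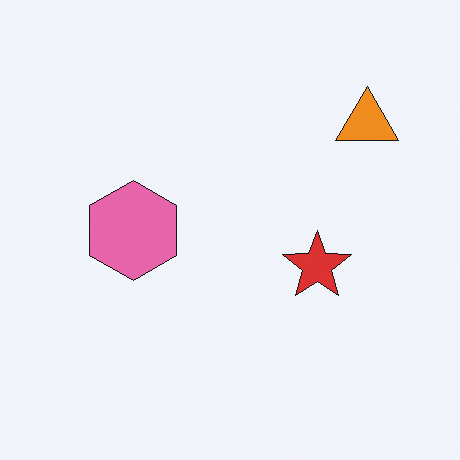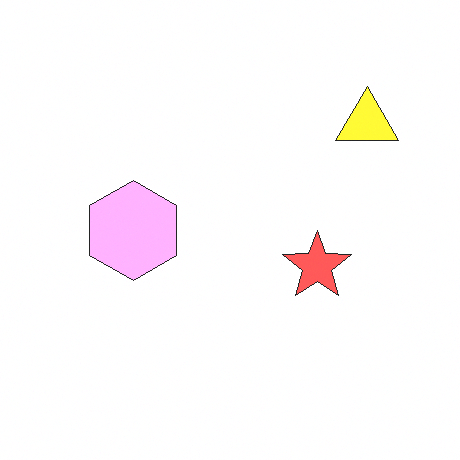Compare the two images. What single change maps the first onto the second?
The image was brightened a lot.

Every pixel — background and shapes alike — is uniformly brightened.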